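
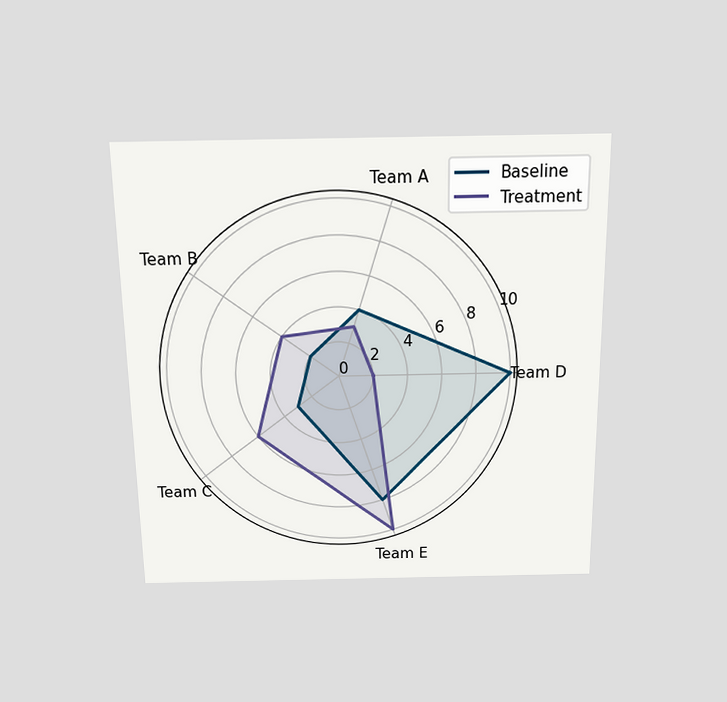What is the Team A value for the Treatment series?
3

The chart is viewed slightly from above. On the Team A axis, Treatment reaches 3.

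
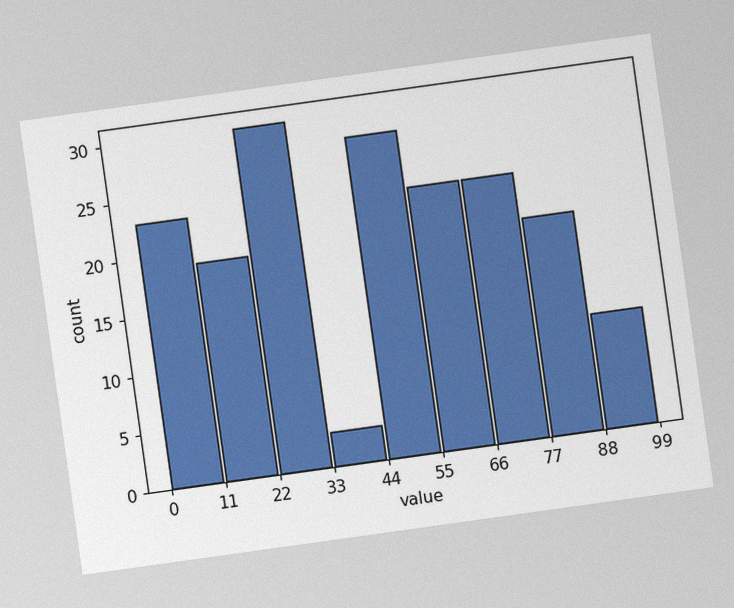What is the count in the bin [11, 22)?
19

The chart is tilted about 8° counter-clockwise, with some photo noise. The [11, 22) bin has height 19.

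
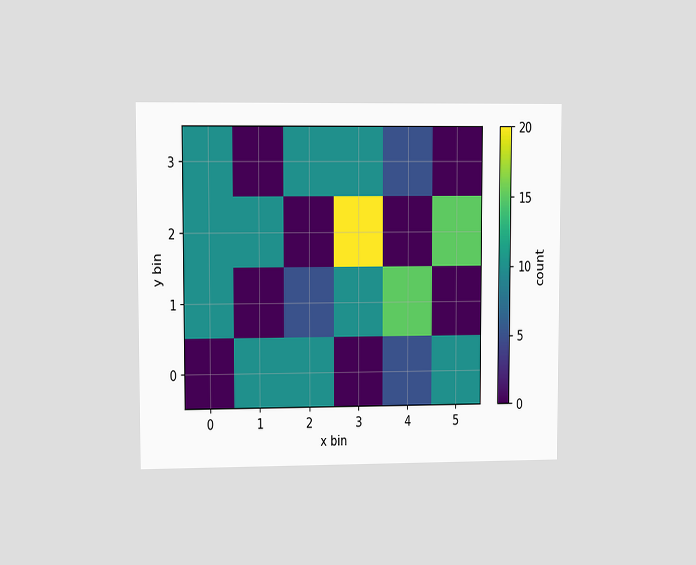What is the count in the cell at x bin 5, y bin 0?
The chart is viewed at a slight angle. Matching the cell (5, 0) against the colorbar gives 10.

10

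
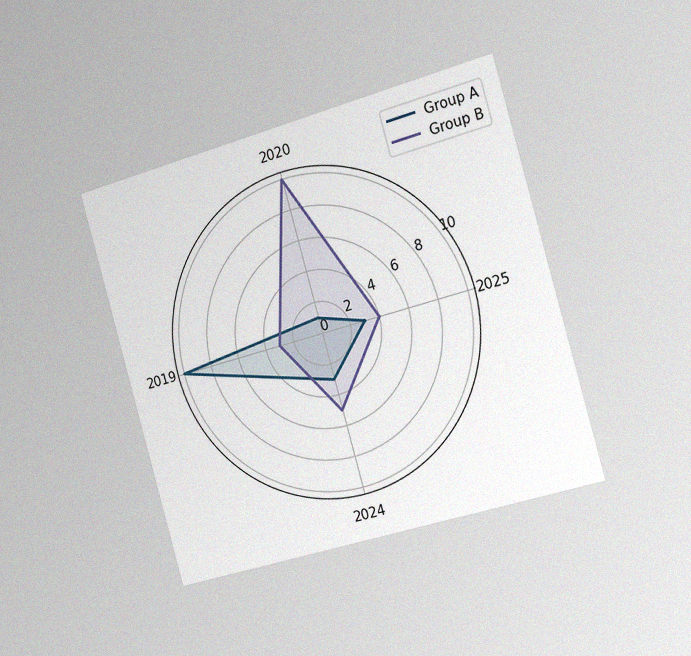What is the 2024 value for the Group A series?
The chart is tilted about 16° counter-clockwise and viewed slightly from the right, with some photo noise. On the 2024 axis, Group A reaches 3.

3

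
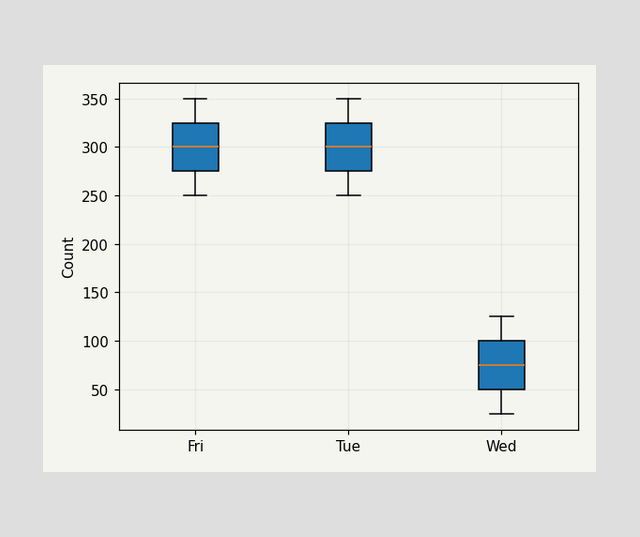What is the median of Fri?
The median line in the Fri box sits at 300.

300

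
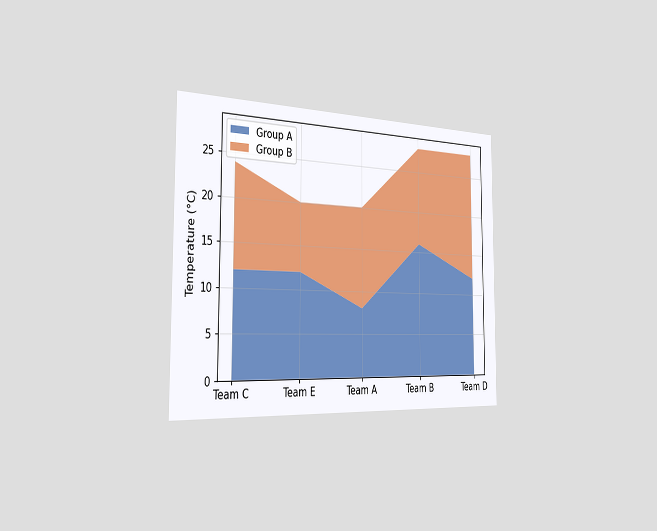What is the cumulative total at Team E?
The chart is viewed slightly from the left. The stacked total at Team E reaches 20°C.

20°C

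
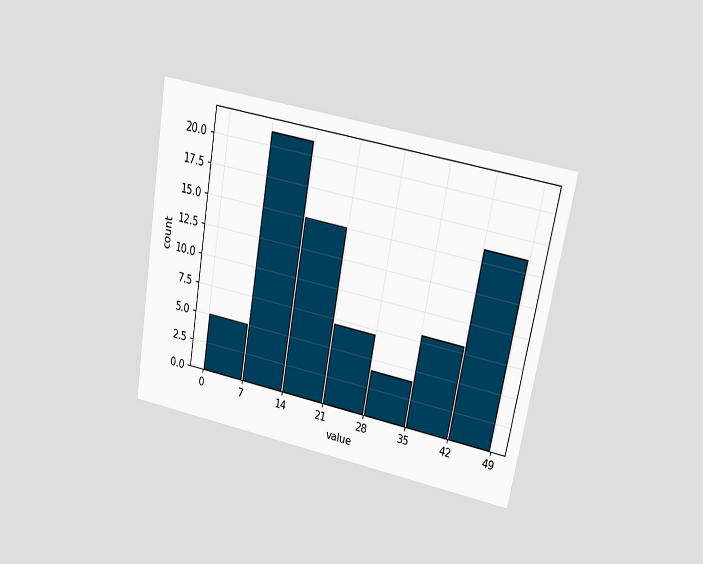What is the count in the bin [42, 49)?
The chart is tilted about 10° clockwise and viewed at a slight angle. The [42, 49) bin has height 16.

16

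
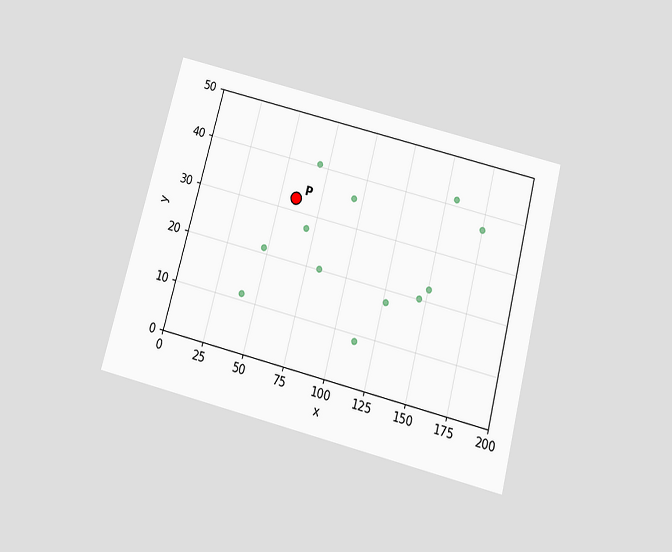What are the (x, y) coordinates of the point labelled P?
(60, 32.5)

The chart is tilted about 15° clockwise and viewed slightly from below. Following the gridlines from P to each axis, P sits at (60, 32.5).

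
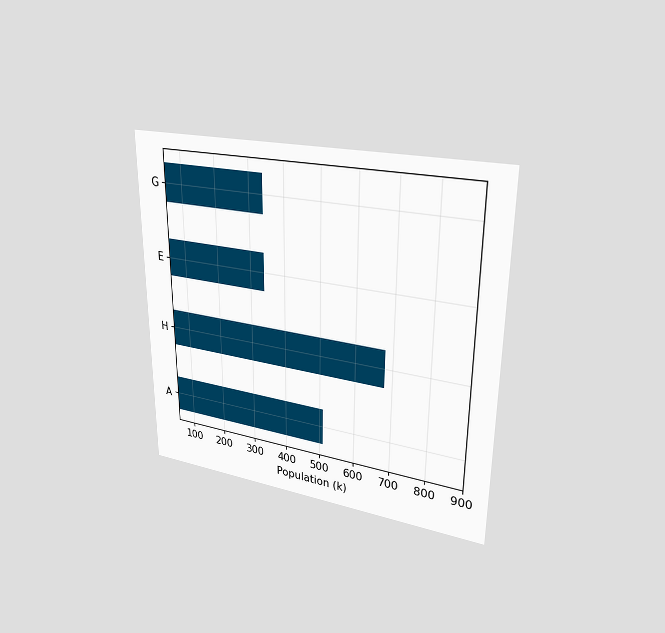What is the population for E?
The chart is viewed at a slight angle. Reading along the chart's x-axis, the E bar reaches 340k.

340k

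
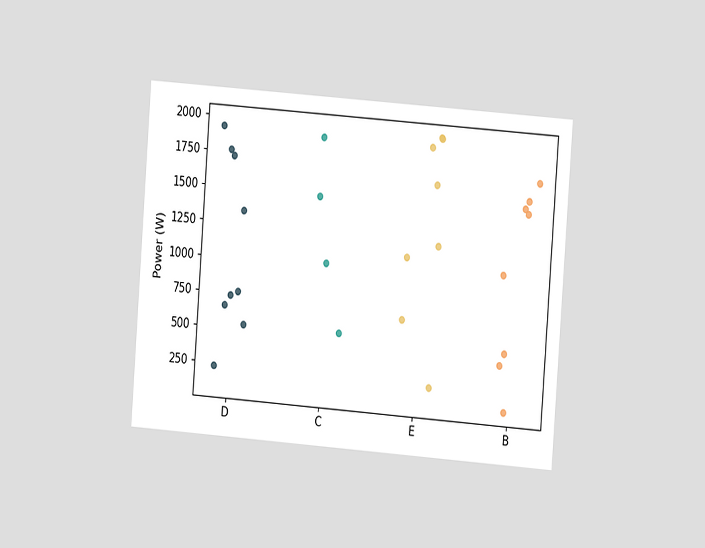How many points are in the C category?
The chart is tilted about 4° clockwise and viewed at a slight angle. Counting the markers in the C column gives 4.

4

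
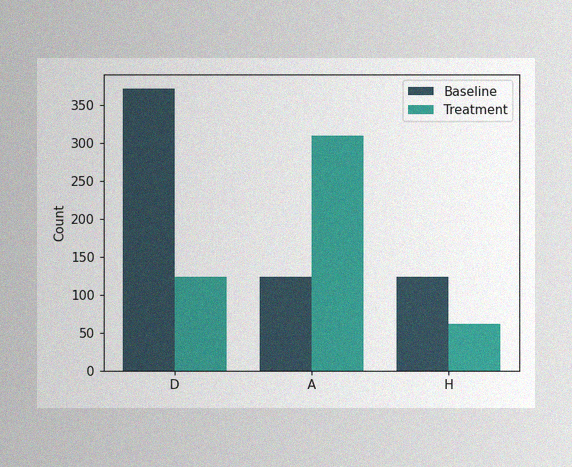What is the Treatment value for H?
62

The image has some photo noise and uneven lighting. The Treatment bar at H reaches 62 on the y-axis.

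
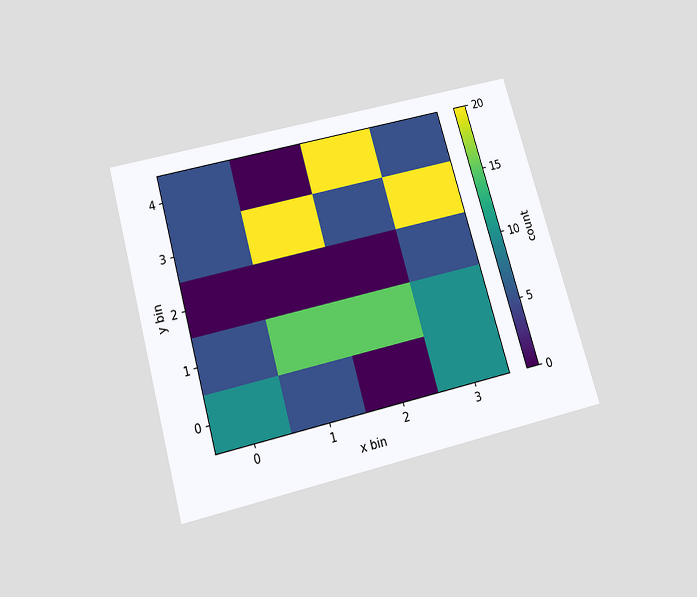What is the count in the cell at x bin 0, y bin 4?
The chart is tilted about 16° counter-clockwise and viewed slightly from below. Matching the cell (0, 4) against the colorbar gives 5.

5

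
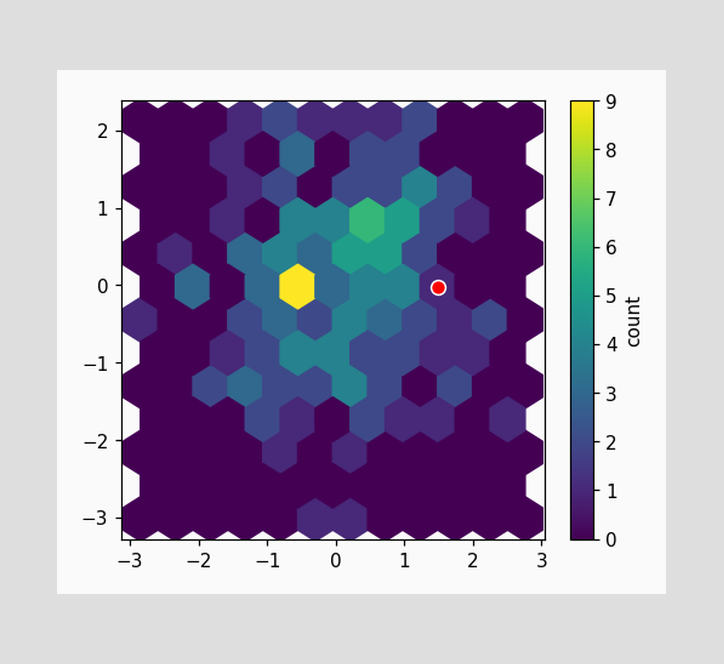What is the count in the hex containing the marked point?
1

The marked hex reads 1 on the colorbar.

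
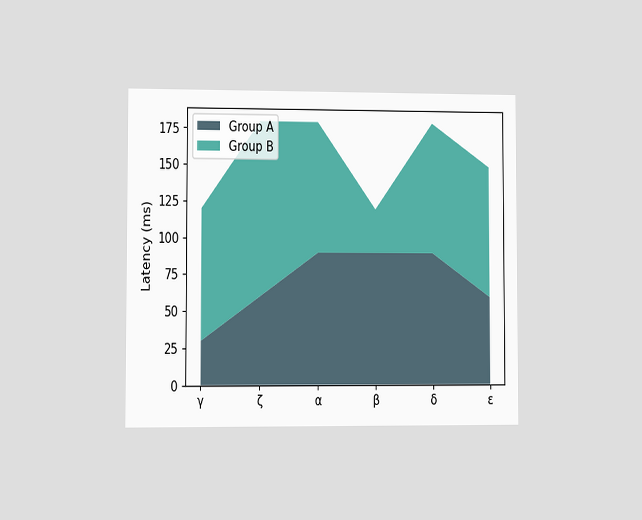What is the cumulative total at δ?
The chart is viewed at a slight angle. The stacked total at δ reaches 180ms.

180ms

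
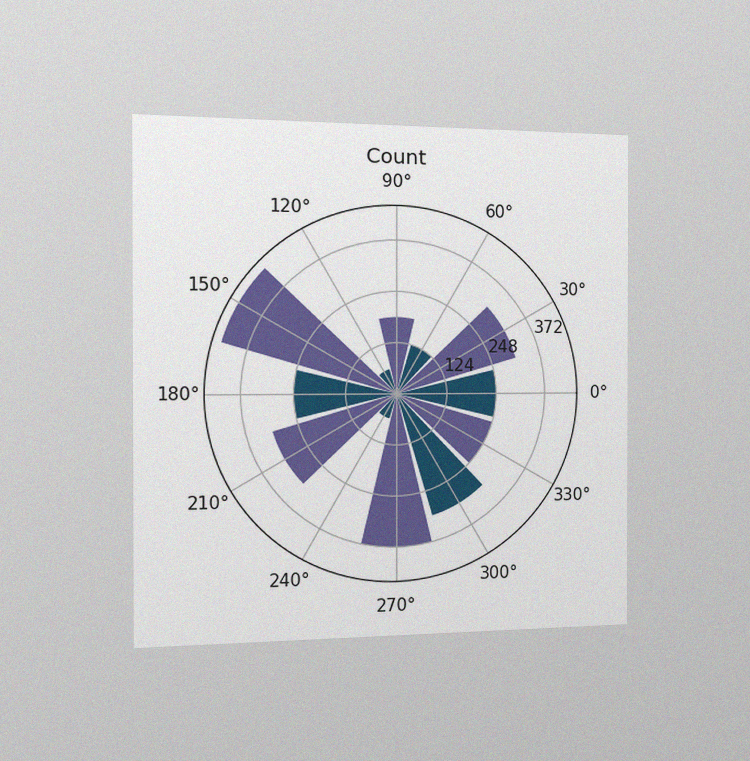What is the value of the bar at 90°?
The chart is viewed slightly from the left, with some photo noise. The bar at 90° reaches 186 on the radial axis.

186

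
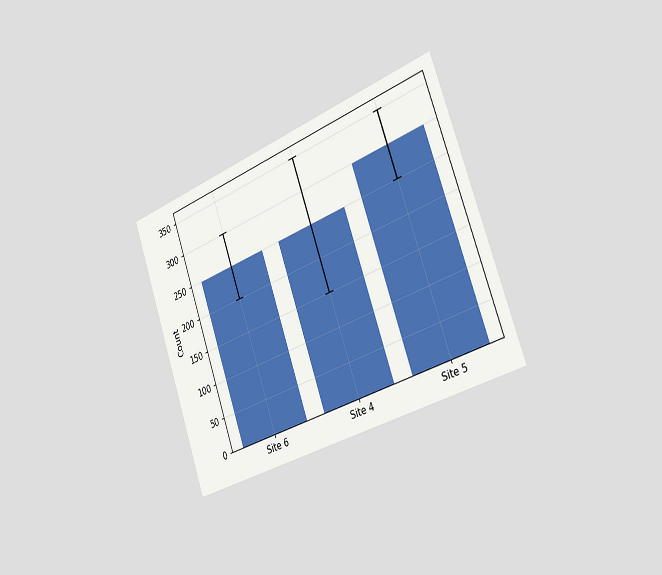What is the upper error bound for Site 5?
350

The chart is tilted about 20° counter-clockwise and viewed slightly from the right. The Site 5 bar's upper whisker reaches 350.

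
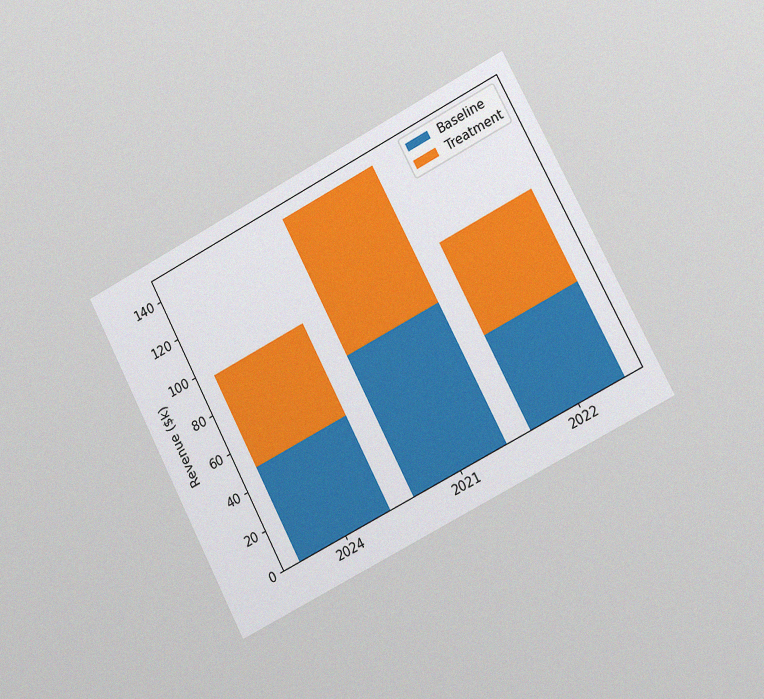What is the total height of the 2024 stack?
$96k

The chart is tilted about 28° counter-clockwise and viewed slightly from the right, with some photo noise. The 2024 stack's top reaches $96k on the y-axis.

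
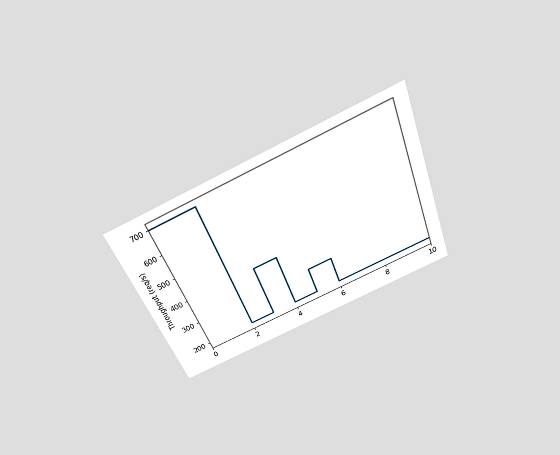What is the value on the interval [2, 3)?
200req/s

The chart is tilted about 21° counter-clockwise and viewed slightly from above. On [2, 3) the step sits at 200req/s.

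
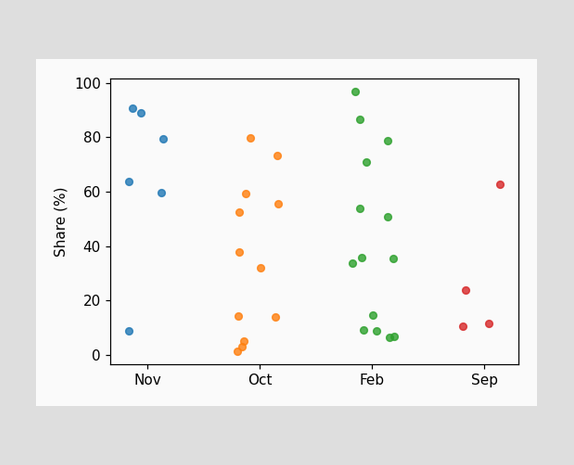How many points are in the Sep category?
4

Counting the markers in the Sep column gives 4.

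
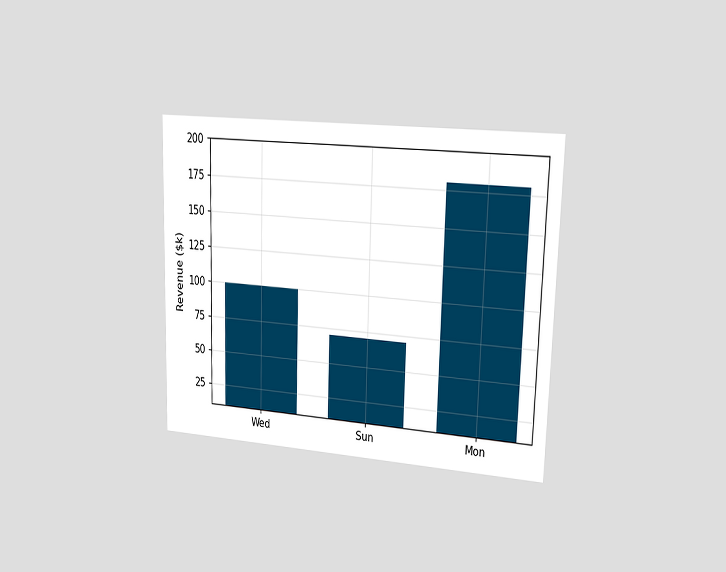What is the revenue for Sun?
The chart is viewed slightly from the right. Reading along the chart's y-axis, the Sun bar reaches $70k.

$70k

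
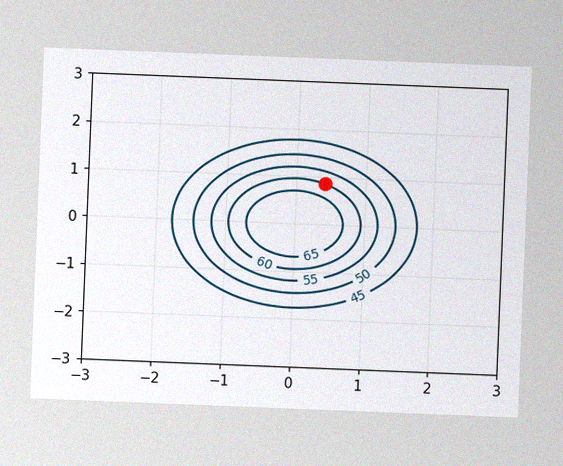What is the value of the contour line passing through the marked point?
The chart is tilted about 2° clockwise, with some photo noise. The marked point sits on the contour labelled 60.

60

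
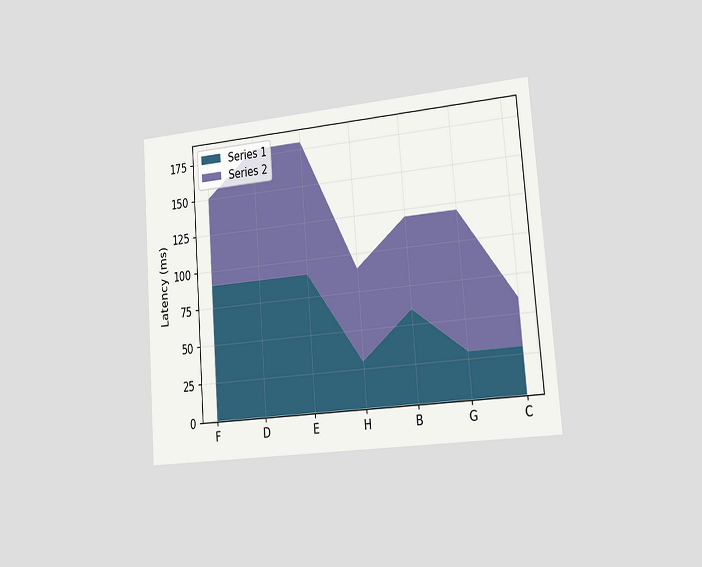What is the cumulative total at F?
150ms

The chart is tilted about 4° counter-clockwise and viewed slightly from the right. The stacked total at F reaches 150ms.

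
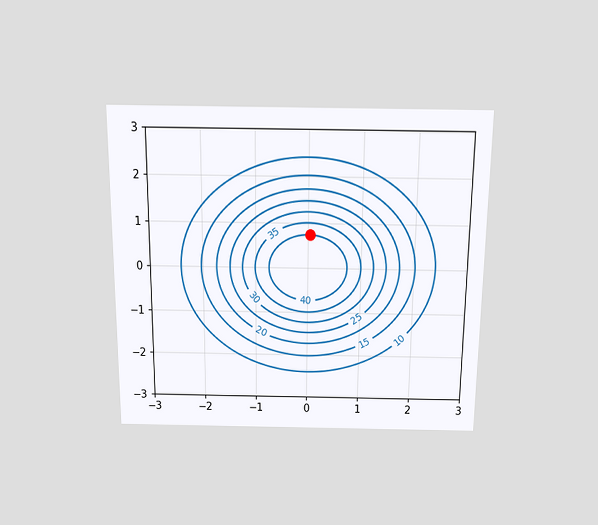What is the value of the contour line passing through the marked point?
40

The chart is viewed slightly from above. The marked point sits on the contour labelled 40.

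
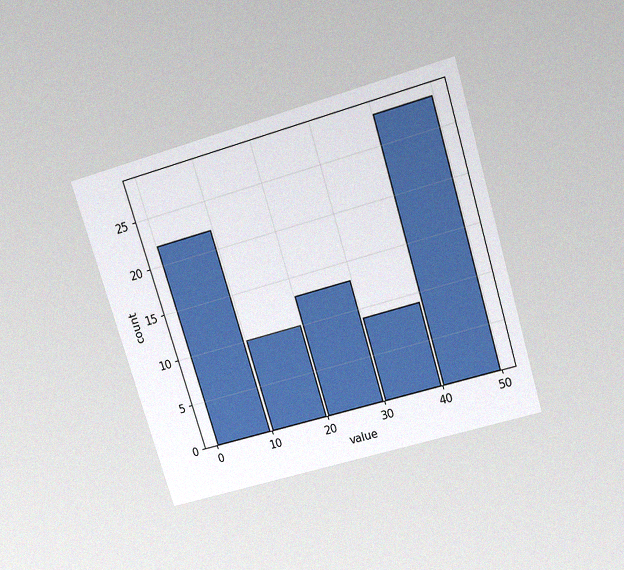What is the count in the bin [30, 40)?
The chart is tilted about 17° counter-clockwise and viewed slightly from above, with some photo noise. The [30, 40) bin has height 9.

9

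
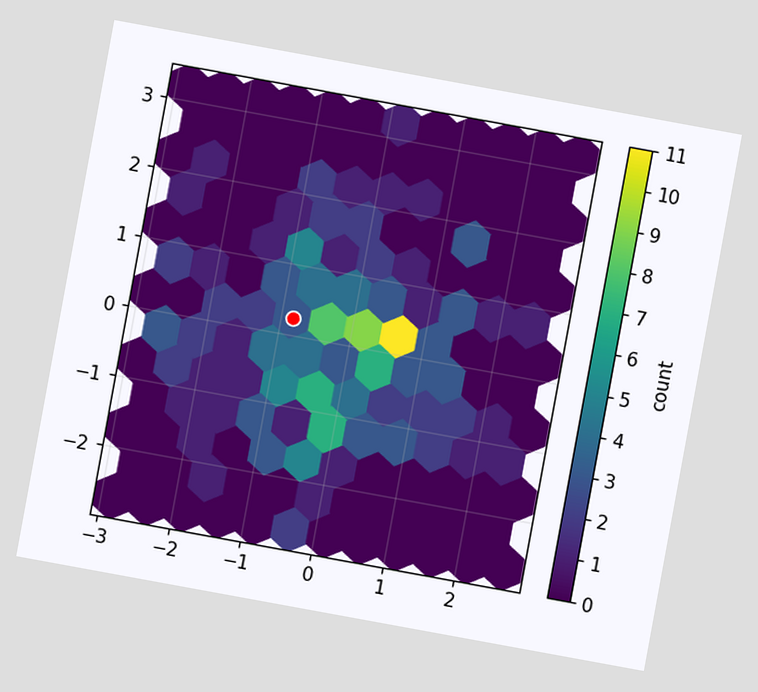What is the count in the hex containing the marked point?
3

The chart is tilted about 10° clockwise. The marked hex reads 3 on the colorbar.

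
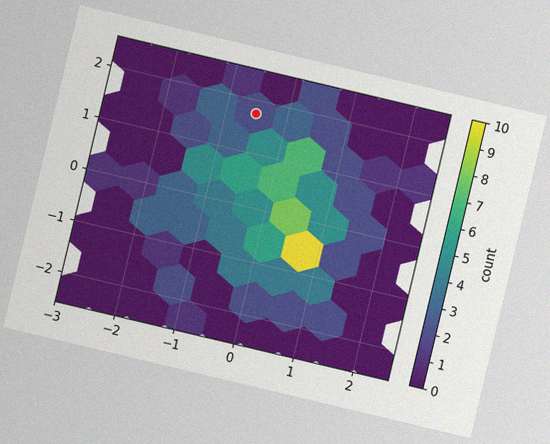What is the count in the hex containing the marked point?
2

The chart is tilted about 13° clockwise, with some photo noise. The marked hex reads 2 on the colorbar.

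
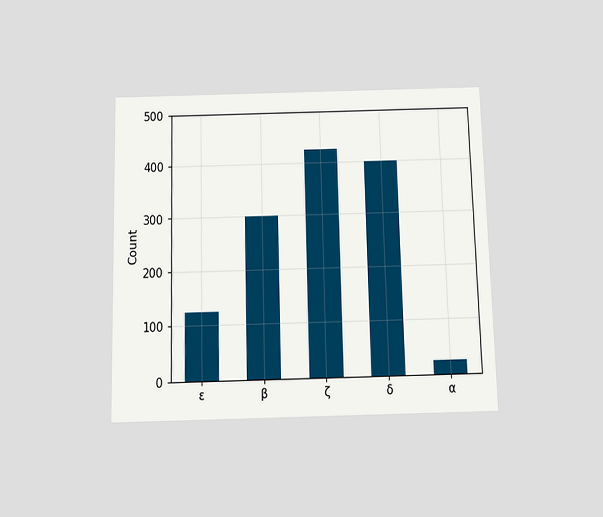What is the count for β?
The chart is viewed slightly from below. Reading along the chart's y-axis, the β bar reaches 300.

300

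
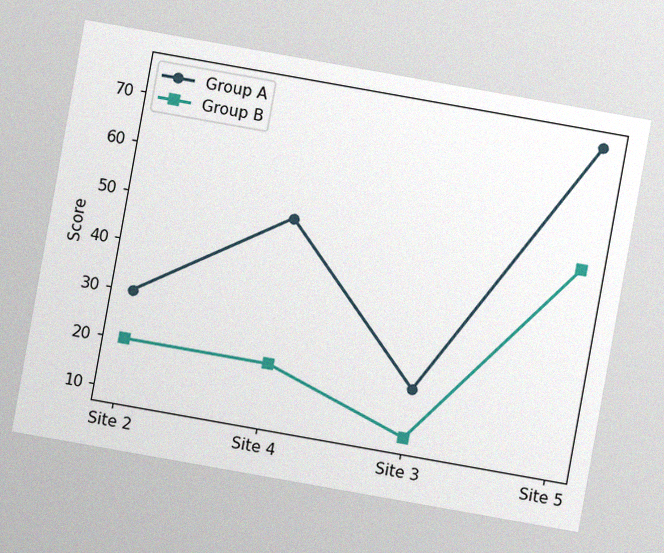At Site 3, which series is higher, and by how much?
The chart is tilted about 10° clockwise, with some photo noise. At Site 3, Group A sits above the other line by 10.

Group A, by 10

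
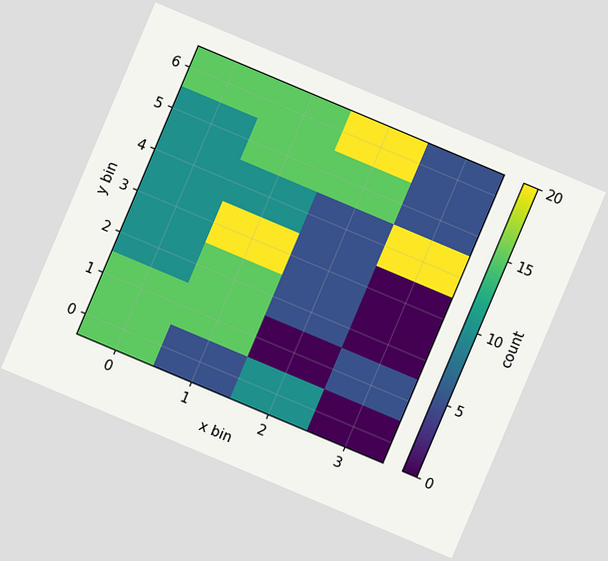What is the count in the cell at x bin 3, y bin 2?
0

The chart is tilted about 23° clockwise. Matching the cell (3, 2) against the colorbar gives 0.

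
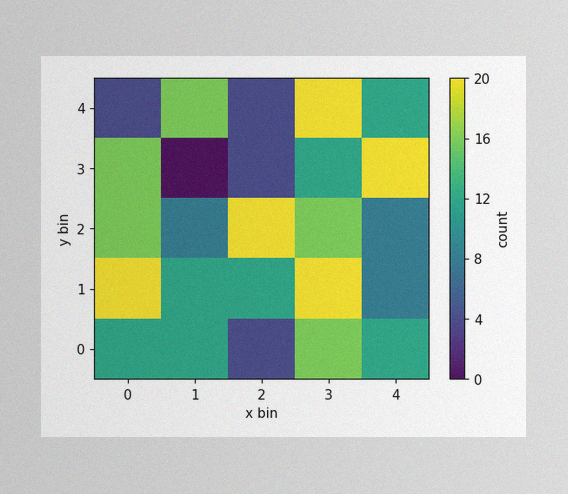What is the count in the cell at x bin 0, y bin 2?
16

The image has some photo noise and uneven lighting. Matching the cell (0, 2) against the colorbar gives 16.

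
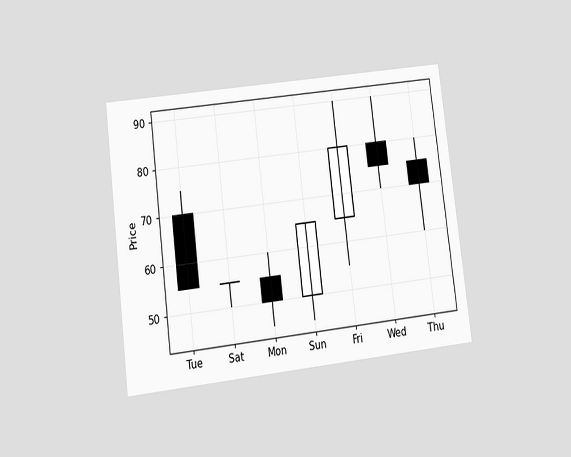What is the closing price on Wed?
75

The chart is tilted about 7° counter-clockwise and viewed at a slight angle. The Wed candle closes at 75.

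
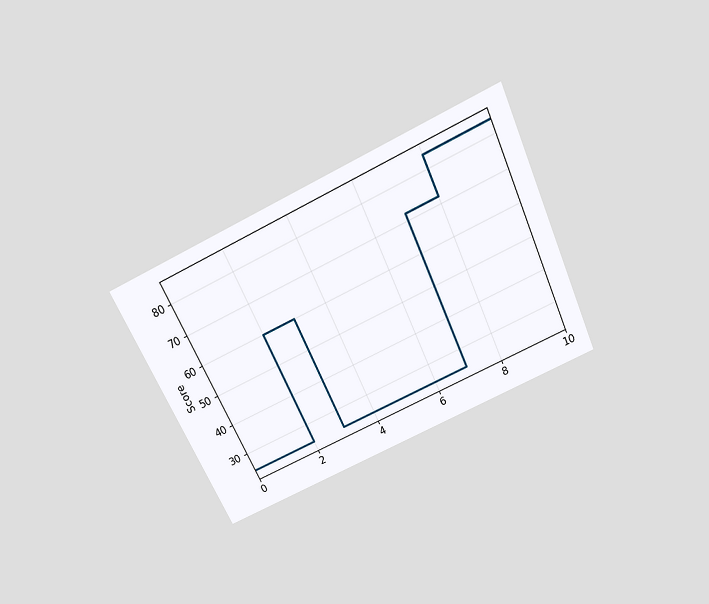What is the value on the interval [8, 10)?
84

The chart is tilted about 25° counter-clockwise and viewed slightly from above. On [8, 10) the step sits at 84.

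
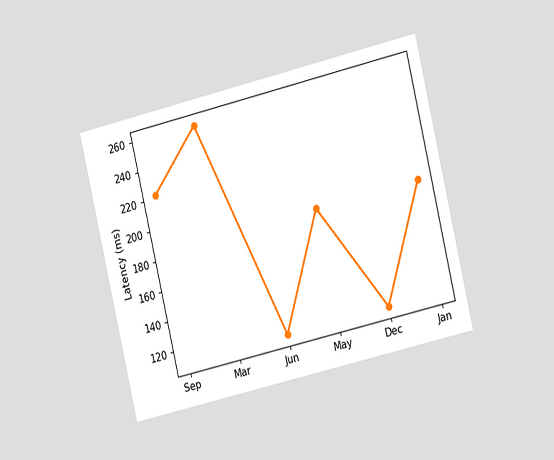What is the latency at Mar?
The chart is tilted about 13° counter-clockwise and viewed slightly from the right. At Mar, the line is at 259ms.

259ms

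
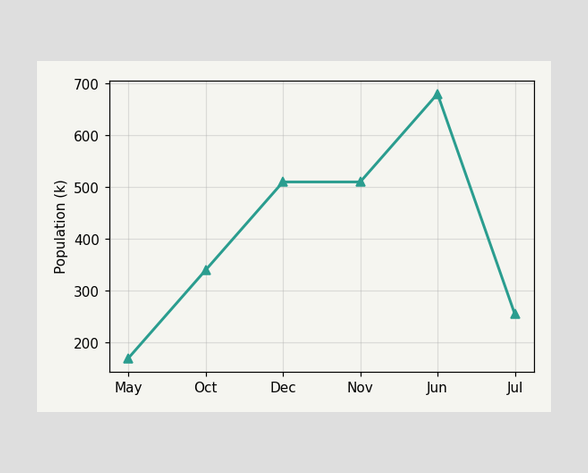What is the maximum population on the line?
680k

The highest point is at Jun, and reading across to the y-axis gives 680k.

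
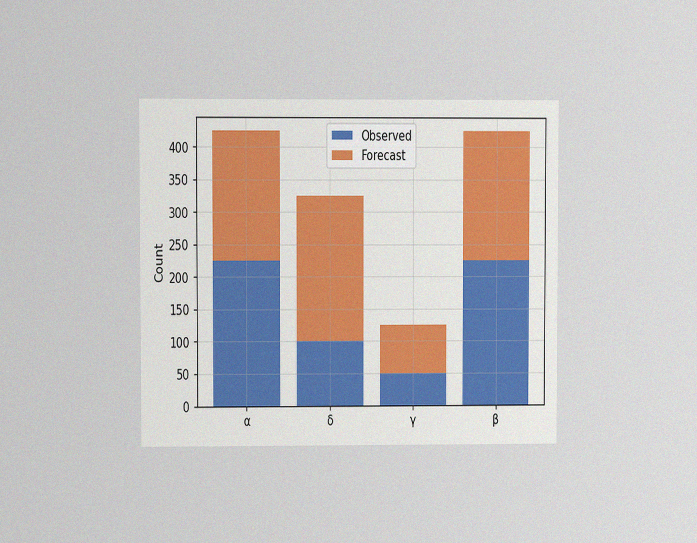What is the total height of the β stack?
The chart is viewed at a slight angle, with some photo noise. The β stack's top reaches 425 on the y-axis.

425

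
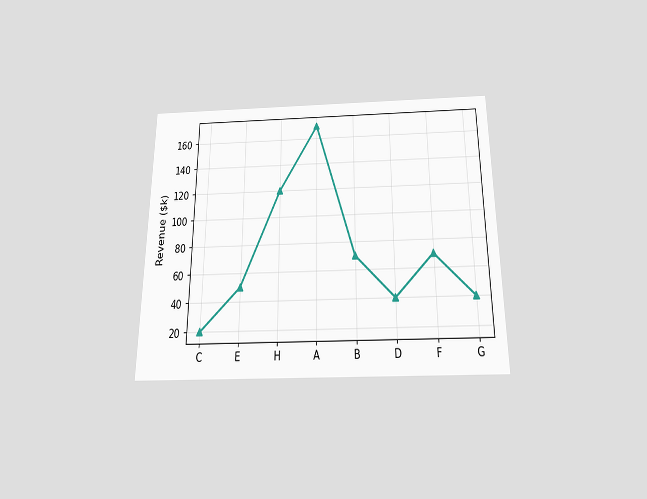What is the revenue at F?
$70k

The chart is viewed slightly from below. At F, the line is at $70k.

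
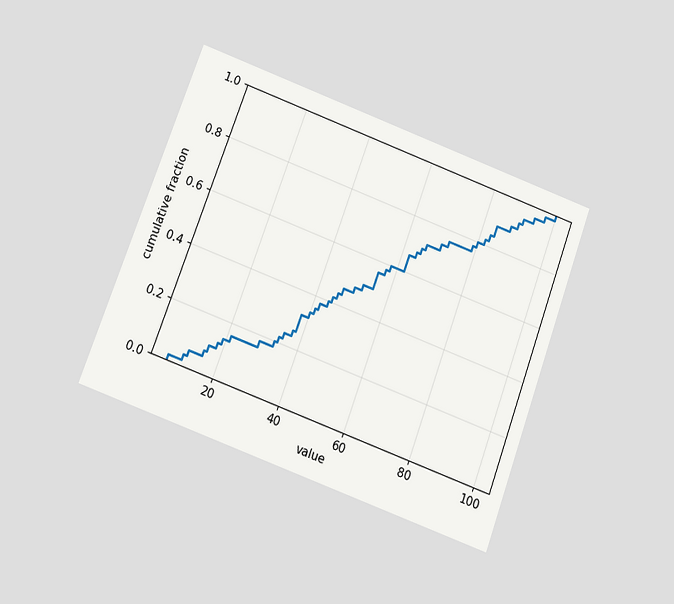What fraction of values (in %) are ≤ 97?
98%

The chart is tilted about 20° clockwise and viewed at a slight angle. At x=97 the ECDF step is at 98%.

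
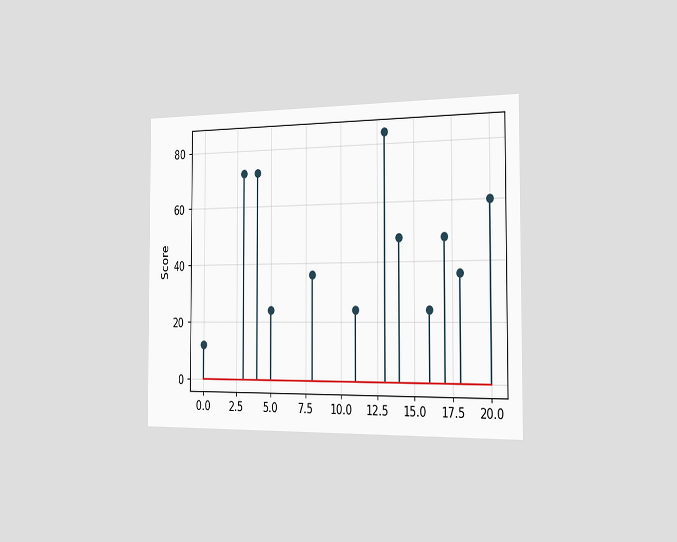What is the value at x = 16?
24

The chart is viewed slightly from the right. The stem at x=16 reaches 24.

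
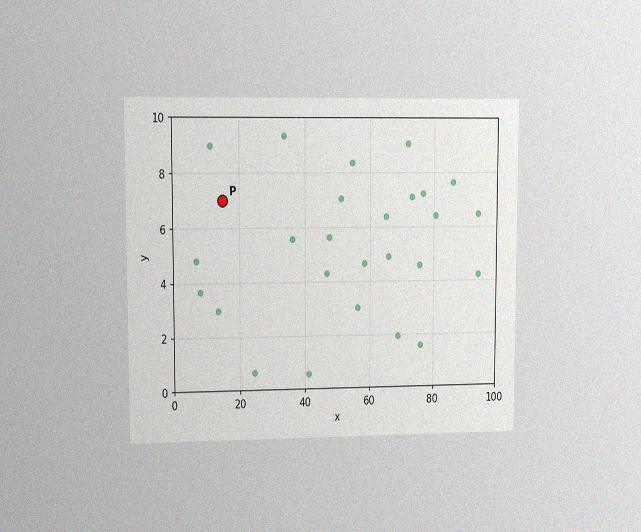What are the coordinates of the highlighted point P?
The chart is viewed at a slight angle, with some photo noise. Following the gridlines from P to each axis, P sits at (15, 7).

(15, 7)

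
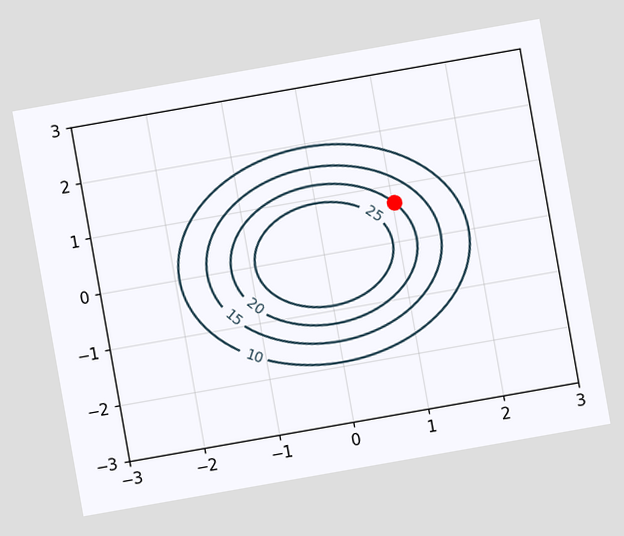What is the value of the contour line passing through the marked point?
The chart is tilted about 10° counter-clockwise. The marked point sits on the contour labelled 20.

20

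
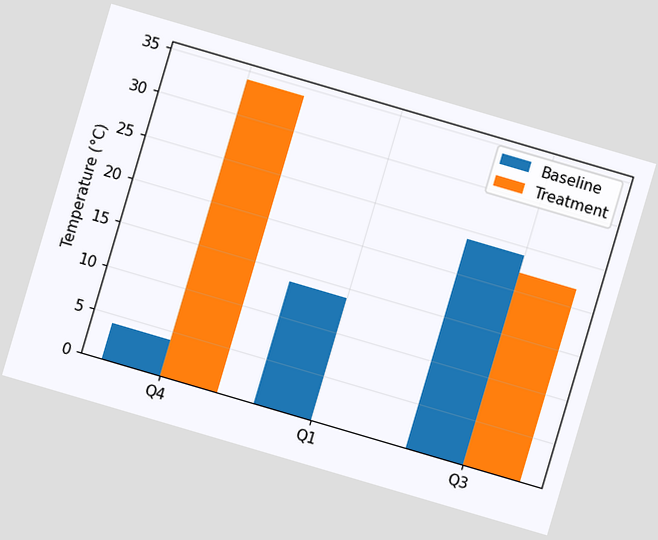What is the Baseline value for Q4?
4°C

The chart is tilted about 16° clockwise. The Baseline bar at Q4 reaches 4°C on the y-axis.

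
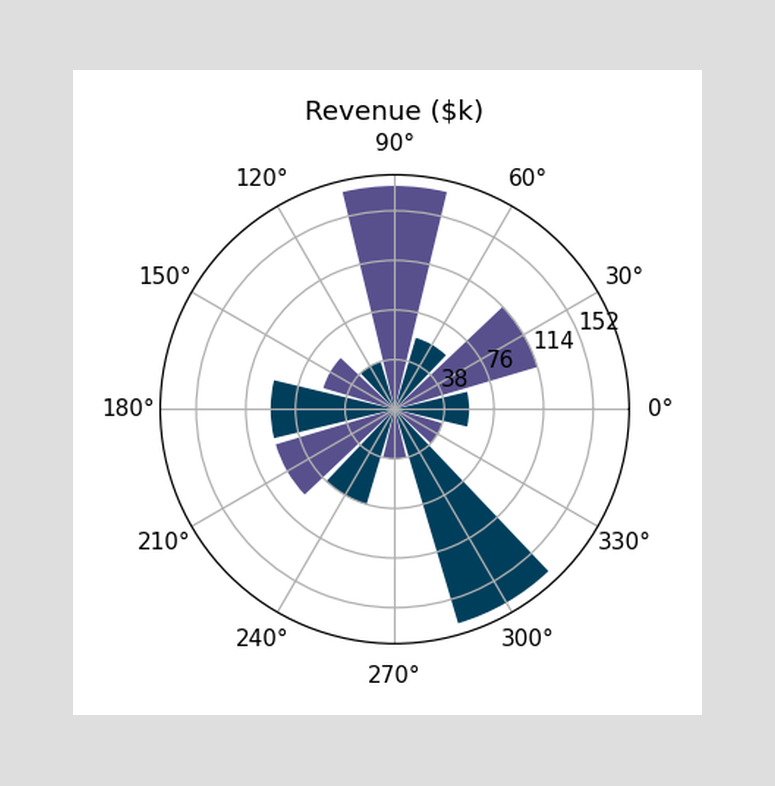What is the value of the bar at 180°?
$95k

The bar at 180° reaches $95k on the radial axis.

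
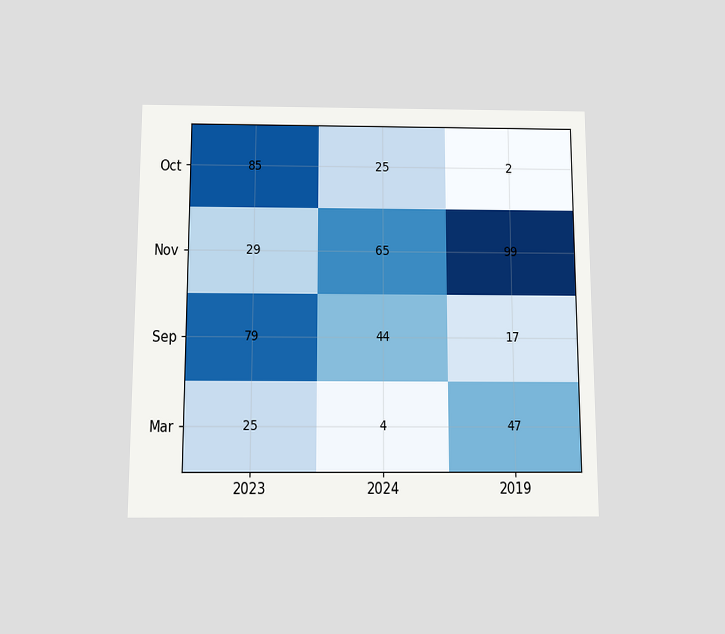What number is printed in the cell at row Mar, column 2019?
The chart is viewed slightly from below. The (Mar, 2019) cell reads 47.

47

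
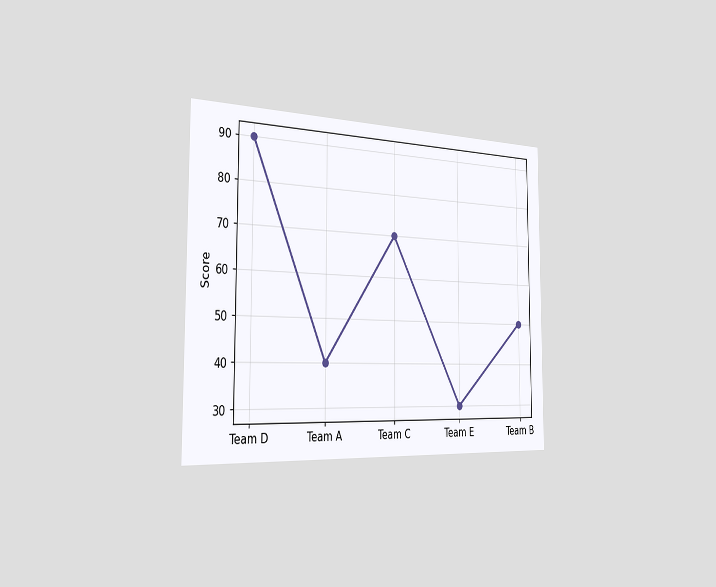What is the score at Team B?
The chart is viewed slightly from the left. At Team B, the line is at 50.

50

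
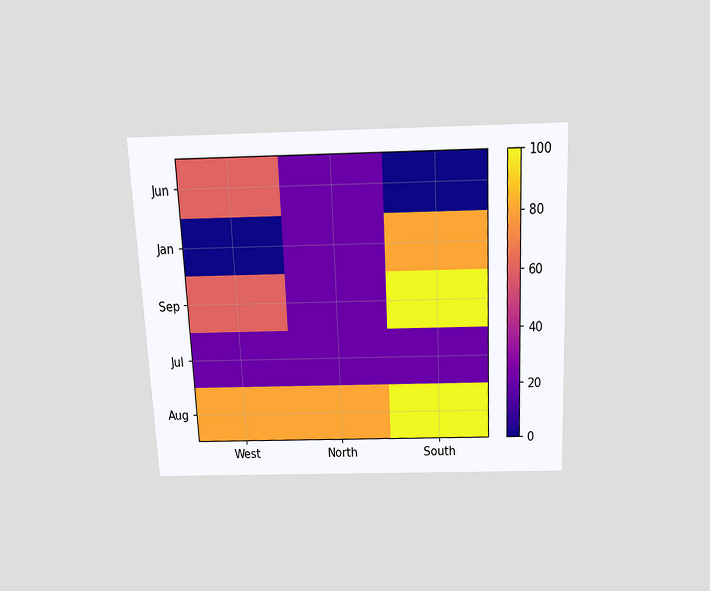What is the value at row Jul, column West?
The chart is tilted about 3° counter-clockwise and viewed slightly from above. Matching cell (Jul, West) against the colorbar gives 20.

20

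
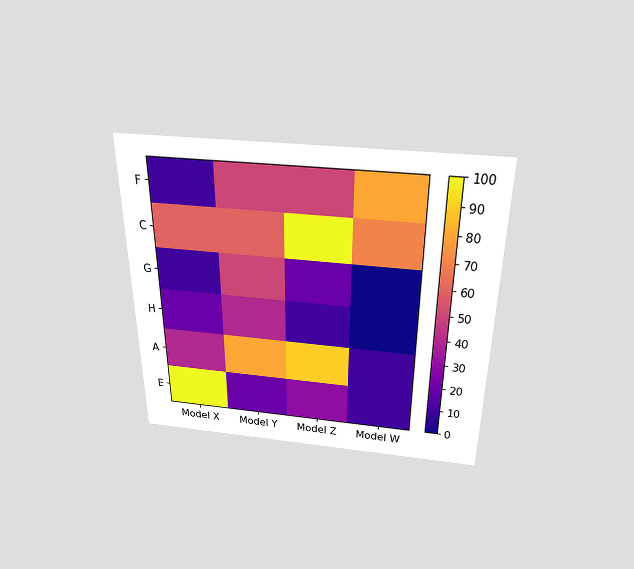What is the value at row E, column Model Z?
The chart is viewed slightly from above. Matching cell (E, Model Z) against the colorbar gives 30.

30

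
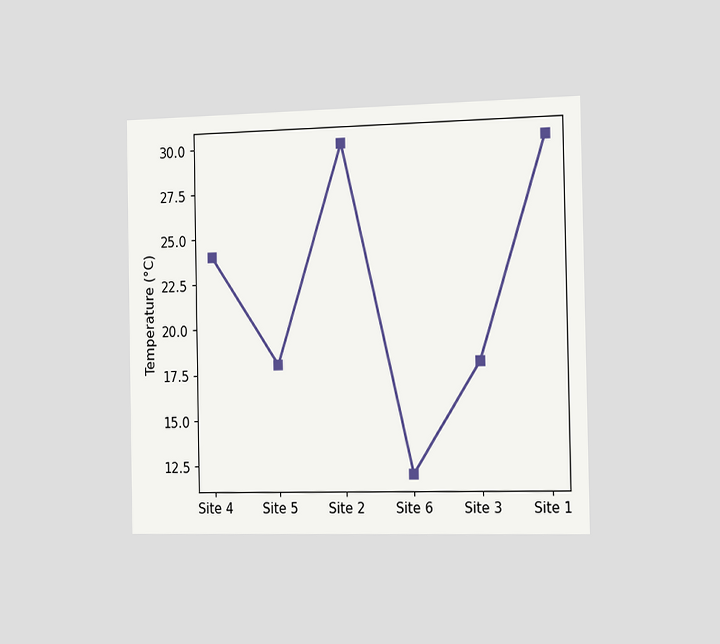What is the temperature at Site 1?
The chart is viewed slightly from the right. At Site 1, the line is at 30°C.

30°C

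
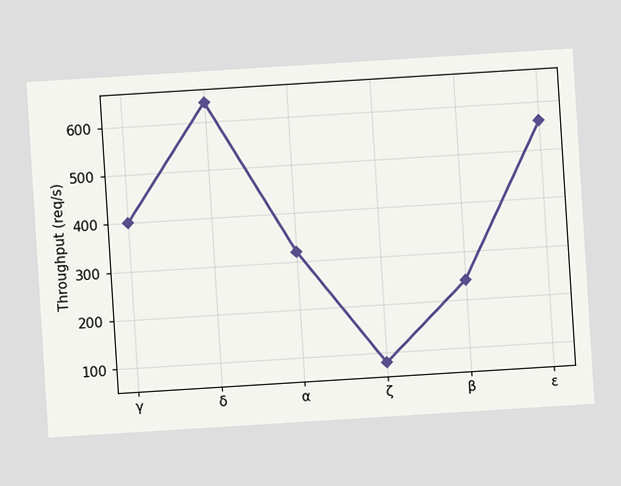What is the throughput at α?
320req/s

The chart is tilted about 4° counter-clockwise. At α, the line is at 320req/s.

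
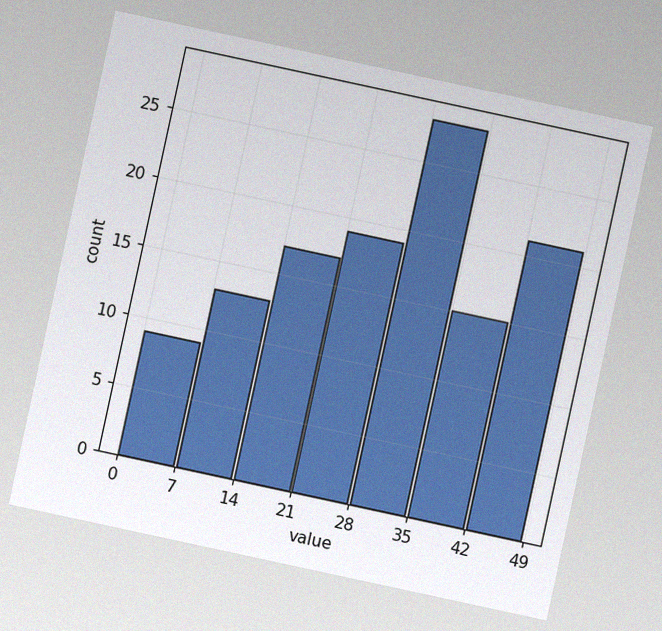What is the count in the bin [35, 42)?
The chart is tilted about 12° clockwise, with some photo noise. The [35, 42) bin has height 15.

15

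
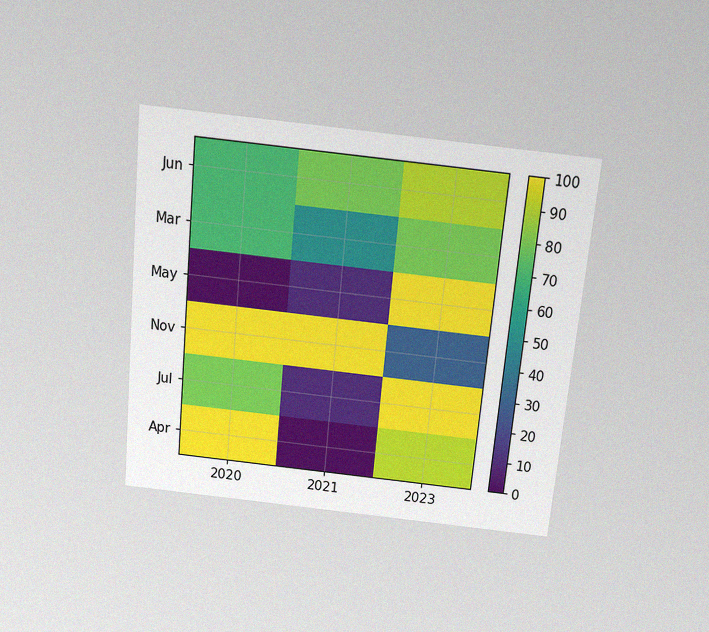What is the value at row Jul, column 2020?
The chart is tilted about 5° clockwise and viewed slightly from above, with some photo noise. Matching cell (Jul, 2020) against the colorbar gives 80.

80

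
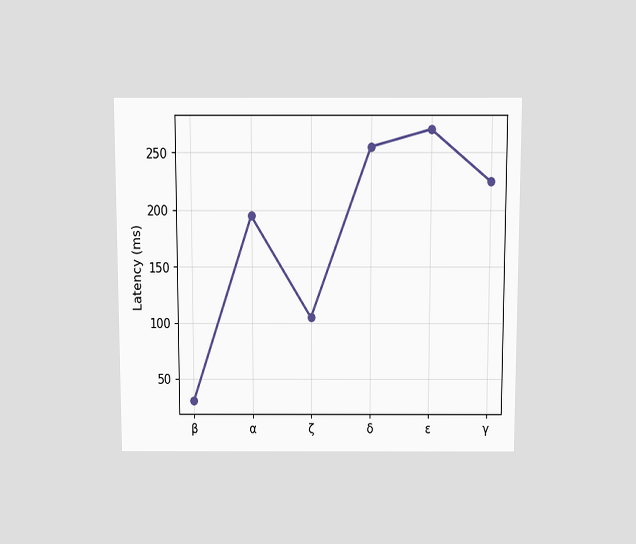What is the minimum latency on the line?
30ms

The chart is viewed slightly from above. The lowest point is at β, and reading across to the y-axis gives 30ms.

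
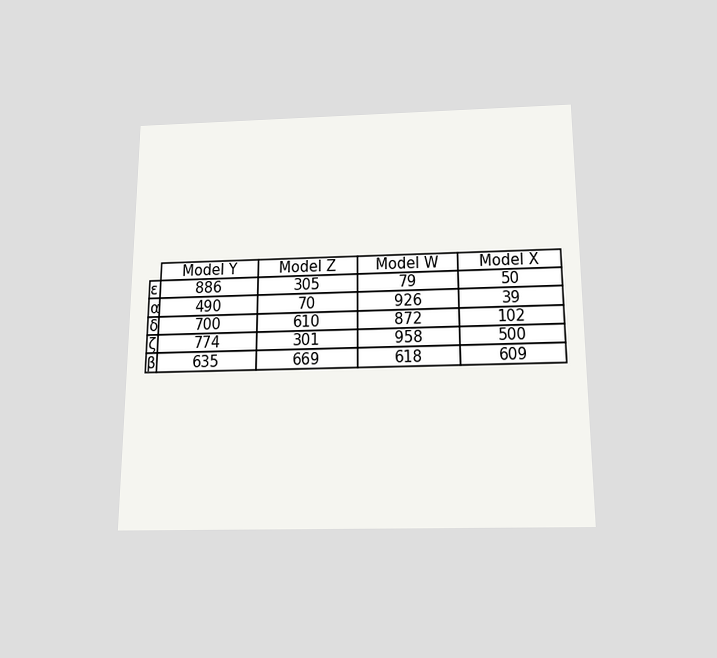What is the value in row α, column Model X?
The chart is viewed slightly from below. The (α, Model X) cell reads 39.

39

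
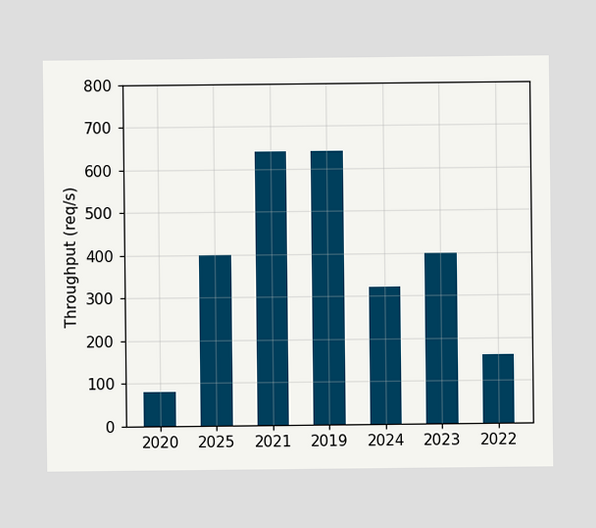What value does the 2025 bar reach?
Reading along the chart's y-axis, the 2025 bar reaches 400req/s.

400req/s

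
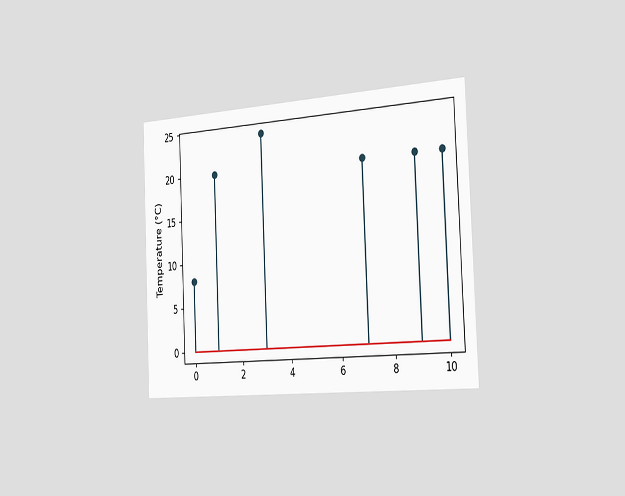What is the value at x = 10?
The chart is tilted about 3° counter-clockwise and viewed slightly from the right. The stem at x=10 reaches 20°C.

20°C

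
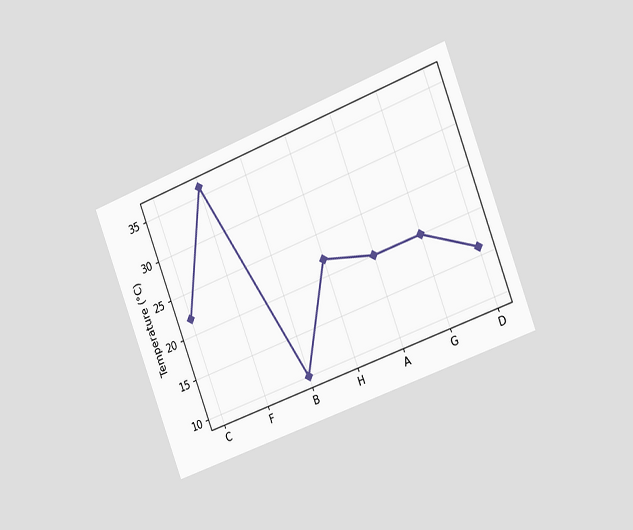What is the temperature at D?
The chart is tilted about 21° counter-clockwise and viewed slightly from the right. At D, the line is at 16°C.

16°C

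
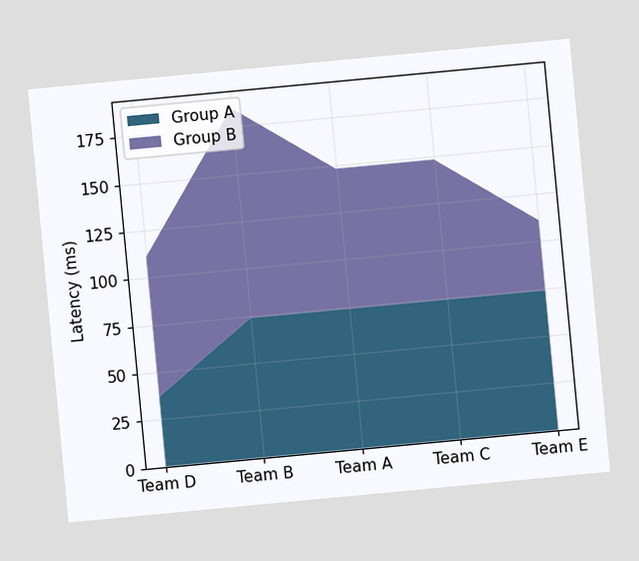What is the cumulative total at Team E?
111ms

The chart is tilted about 5° counter-clockwise. The stacked total at Team E reaches 111ms.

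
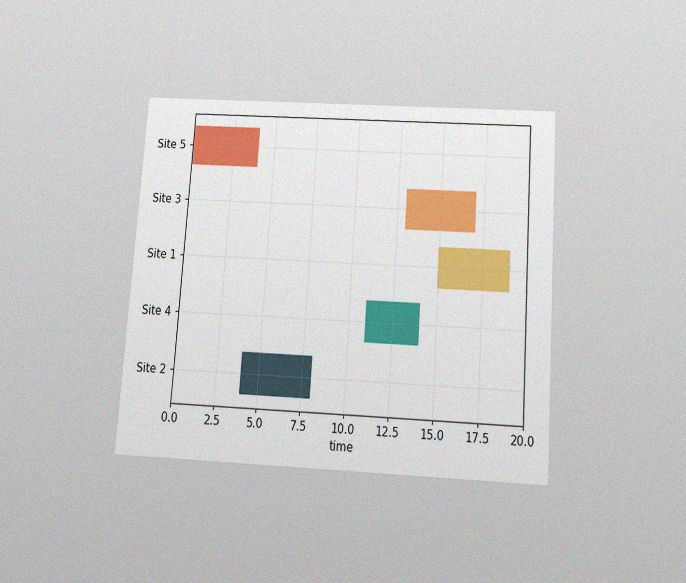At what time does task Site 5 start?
The chart is tilted about 4° clockwise and viewed slightly from below, with some photo noise. The Site 5 bar begins at t=0.

0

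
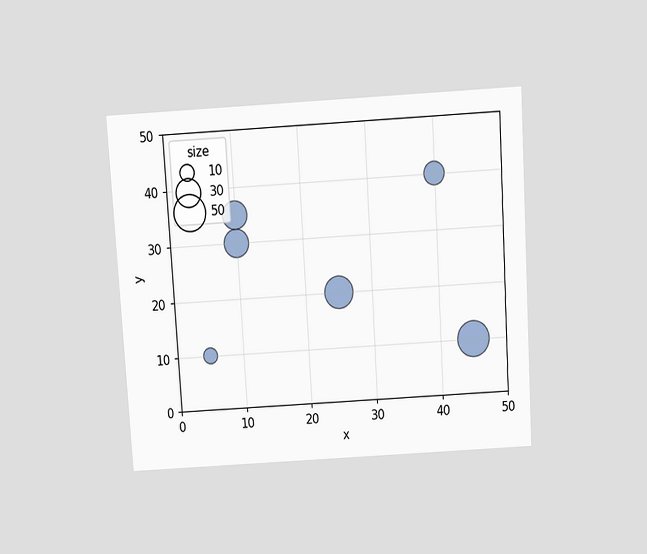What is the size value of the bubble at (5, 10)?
10

The chart is tilted about 3° counter-clockwise and viewed slightly from above. Matching the bubble at (5, 10) against the size legend gives 10.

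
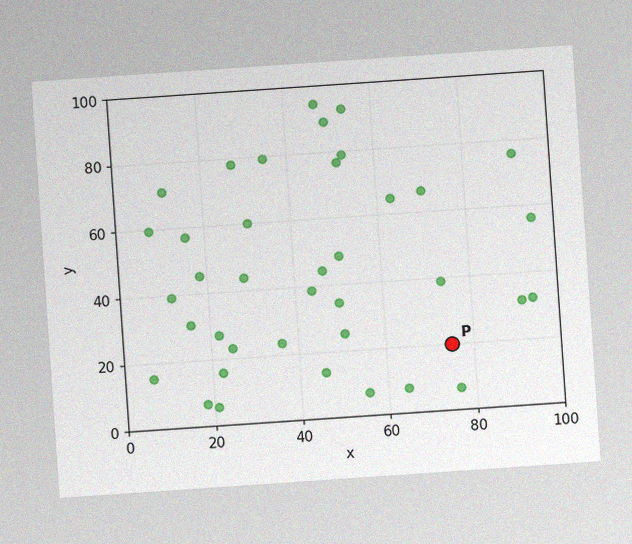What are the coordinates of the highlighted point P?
The chart is tilted about 4° counter-clockwise, with some photo noise. Following the gridlines from P to each axis, P sits at (75, 20).

(75, 20)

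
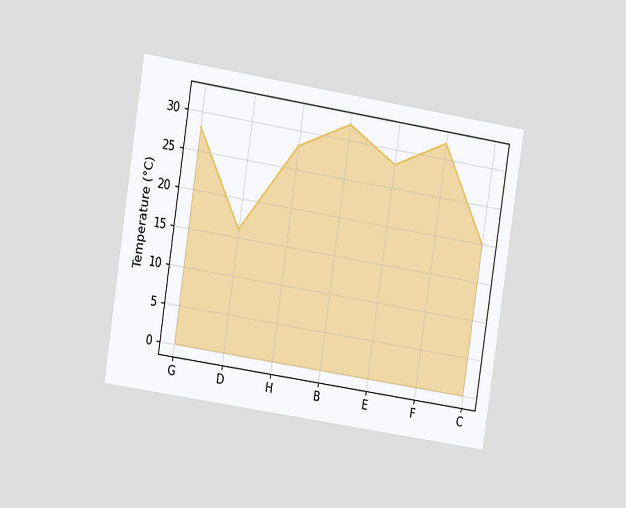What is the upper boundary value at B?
The chart is tilted about 9° clockwise and viewed at a slight angle. At B the upper boundary is at 32°C.

32°C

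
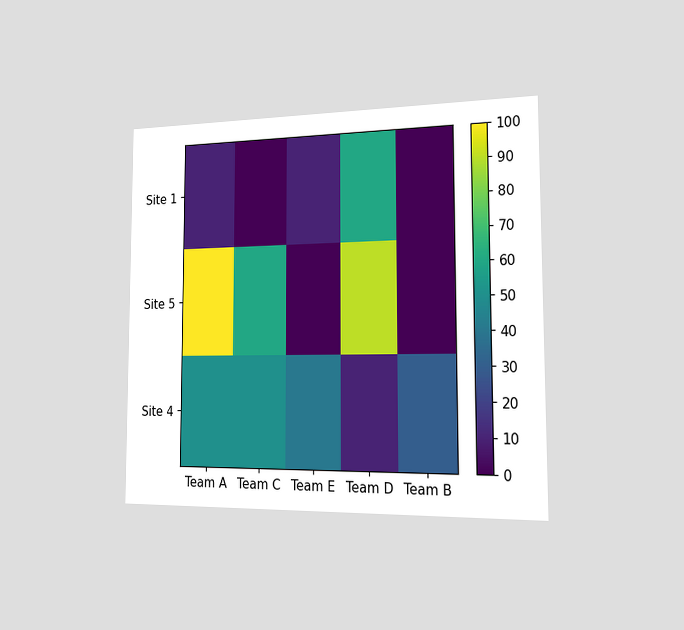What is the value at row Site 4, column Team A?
The chart is viewed slightly from the right. Matching cell (Site 4, Team A) against the colorbar gives 50.

50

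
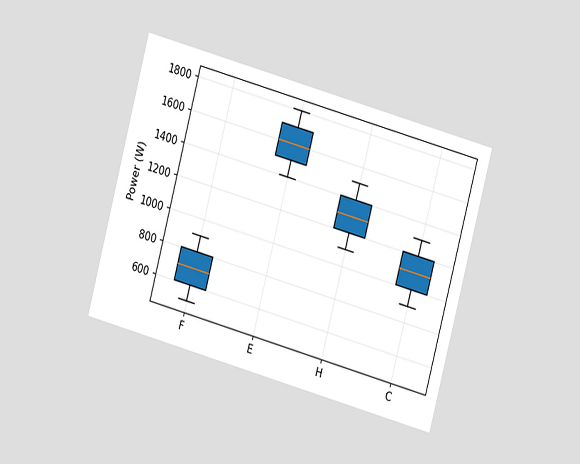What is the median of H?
The chart is tilted about 15° clockwise and viewed at a slight angle. The median line in the H box sits at 1300W.

1300W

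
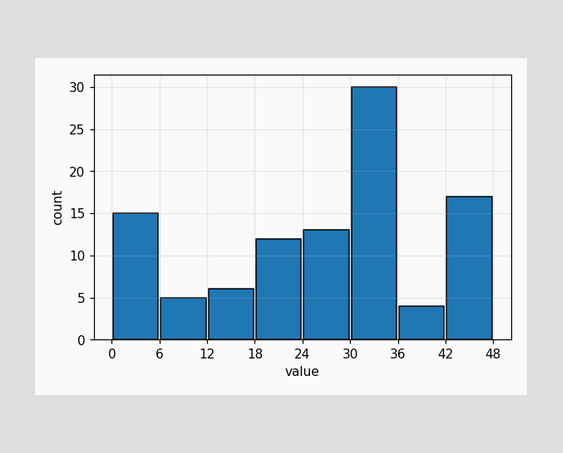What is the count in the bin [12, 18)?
6

The [12, 18) bin has height 6.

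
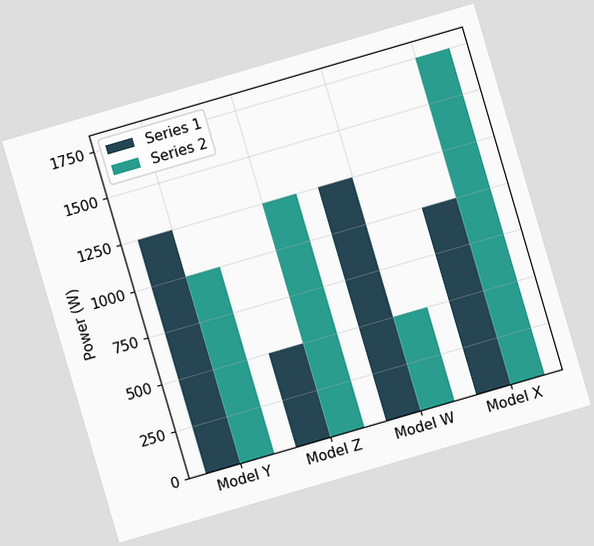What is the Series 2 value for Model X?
The chart is tilted about 16° counter-clockwise. The Series 2 bar at Model X reaches 1750W on the y-axis.

1750W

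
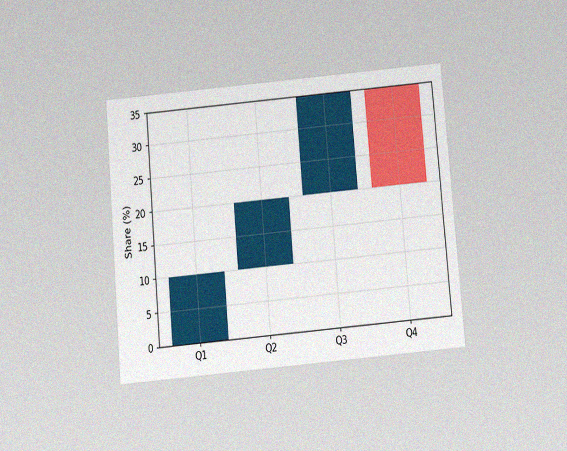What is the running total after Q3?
35%

The chart is tilted about 5° counter-clockwise and viewed slightly from below, with some photo noise. After Q3 the running total reaches 35%.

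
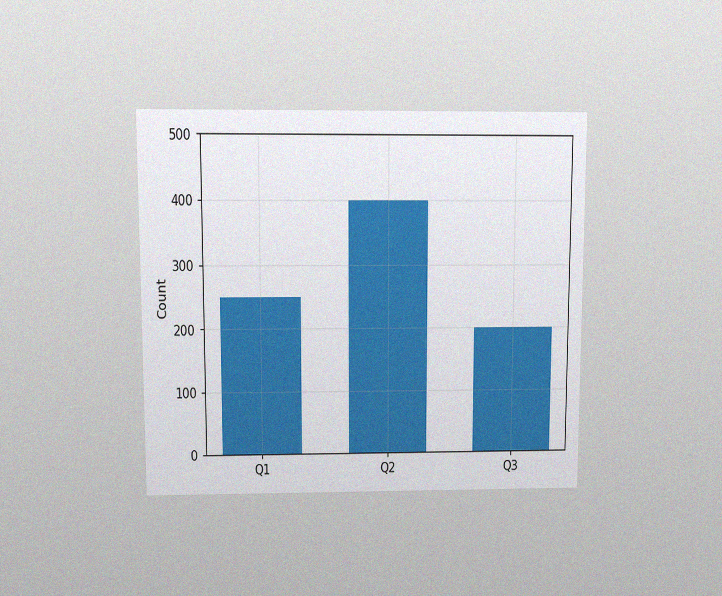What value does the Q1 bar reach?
The chart is viewed at a slight angle, with some photo noise. Reading along the chart's y-axis, the Q1 bar reaches 250.

250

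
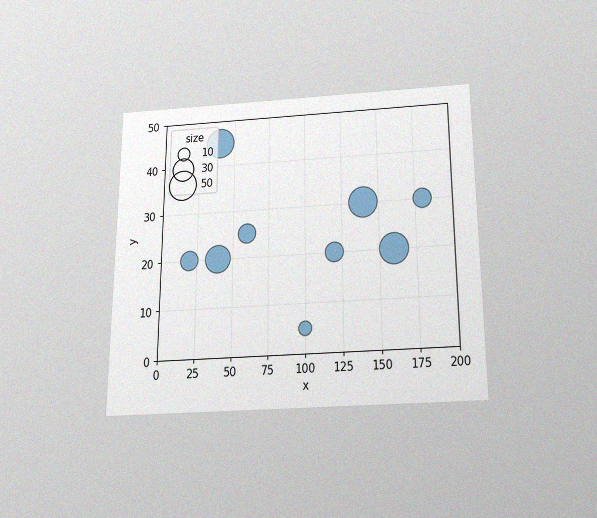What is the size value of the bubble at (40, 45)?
The chart is viewed slightly from below, with some photo noise. Matching the bubble at (40, 45) against the size legend gives 50.

50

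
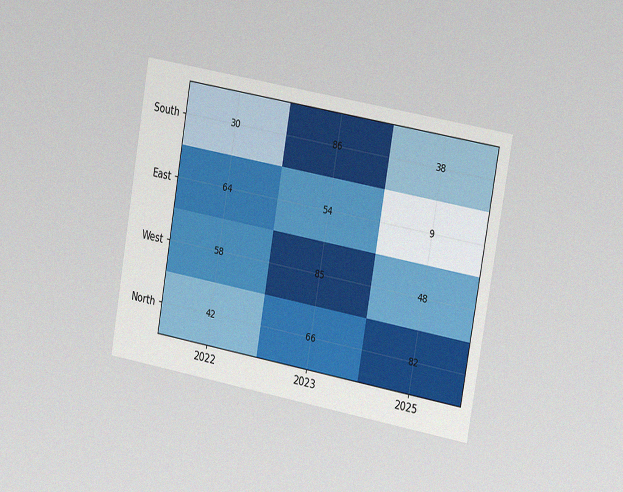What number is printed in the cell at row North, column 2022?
42

The chart is tilted about 10° clockwise and viewed slightly from the right, with some photo noise. The (North, 2022) cell reads 42.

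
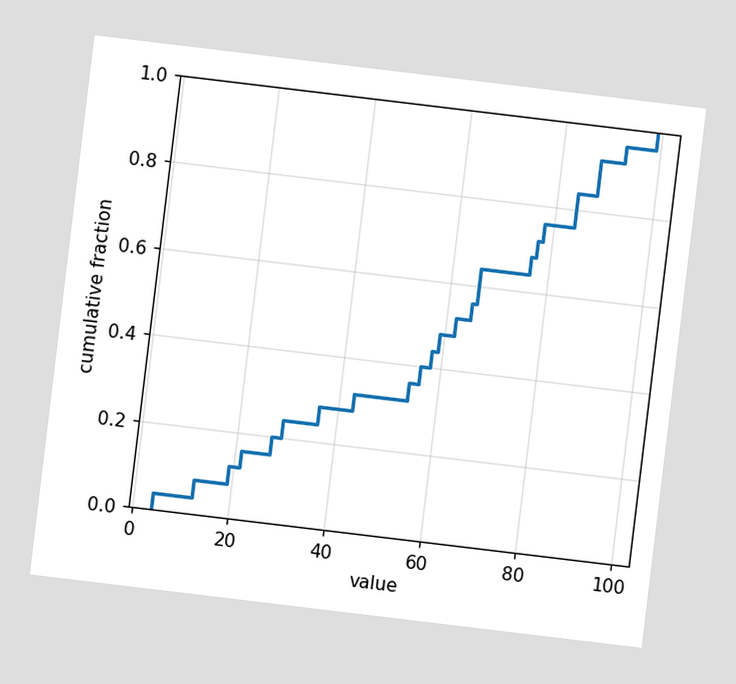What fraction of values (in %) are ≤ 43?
The chart is tilted about 7° clockwise. At x=43 the ECDF step is at 32%.

32%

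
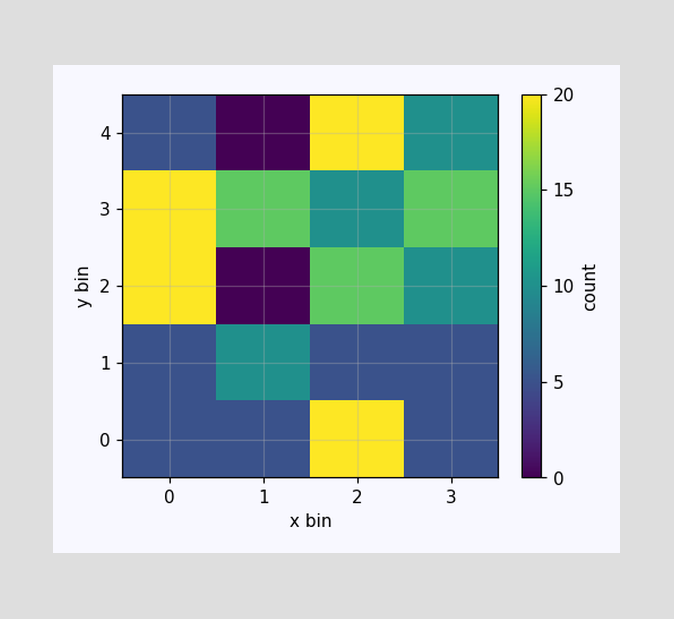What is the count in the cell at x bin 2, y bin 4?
20

Matching the cell (2, 4) against the colorbar gives 20.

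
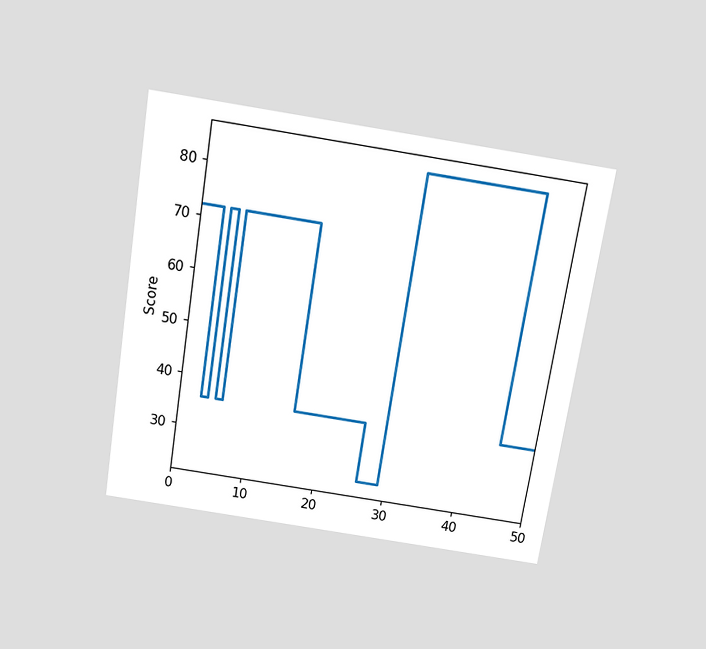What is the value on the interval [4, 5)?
72

The chart is tilted about 9° clockwise and viewed slightly from above. On [4, 5) the step sits at 72.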